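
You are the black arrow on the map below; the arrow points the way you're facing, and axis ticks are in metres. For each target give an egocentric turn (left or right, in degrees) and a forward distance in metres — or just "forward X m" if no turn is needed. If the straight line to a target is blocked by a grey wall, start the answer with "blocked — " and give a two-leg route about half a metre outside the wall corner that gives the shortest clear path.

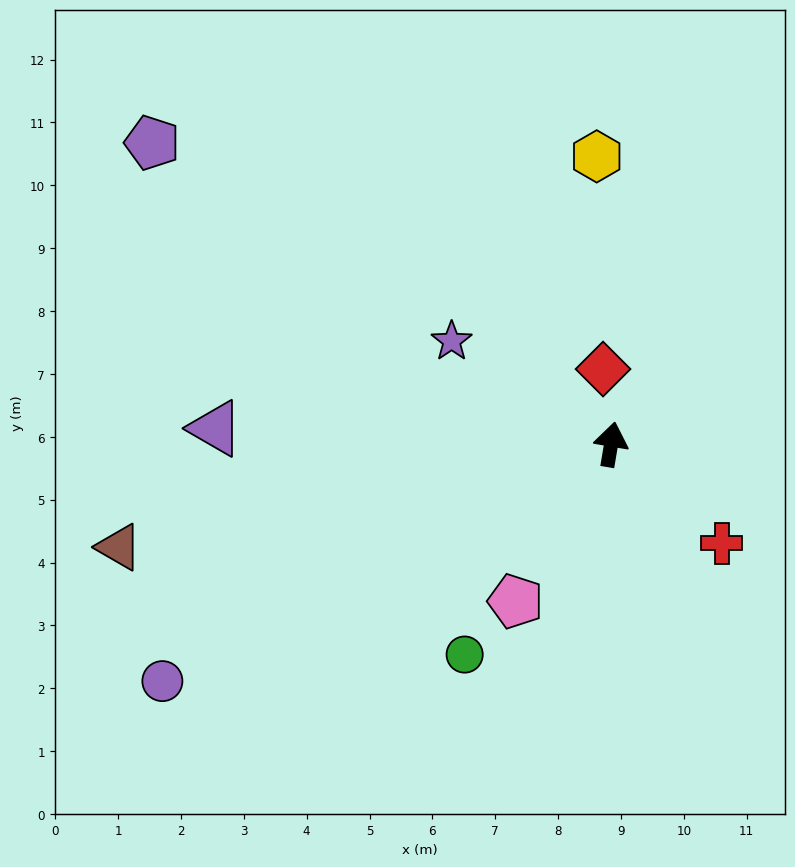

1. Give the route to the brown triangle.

turn left 111°, forward 8.0 m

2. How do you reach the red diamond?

turn left 16°, forward 1.2 m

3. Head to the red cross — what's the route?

turn right 122°, forward 2.4 m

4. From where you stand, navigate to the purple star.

turn left 67°, forward 3.0 m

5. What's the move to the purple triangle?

turn left 97°, forward 6.3 m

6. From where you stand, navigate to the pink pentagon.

turn left 158°, forward 2.9 m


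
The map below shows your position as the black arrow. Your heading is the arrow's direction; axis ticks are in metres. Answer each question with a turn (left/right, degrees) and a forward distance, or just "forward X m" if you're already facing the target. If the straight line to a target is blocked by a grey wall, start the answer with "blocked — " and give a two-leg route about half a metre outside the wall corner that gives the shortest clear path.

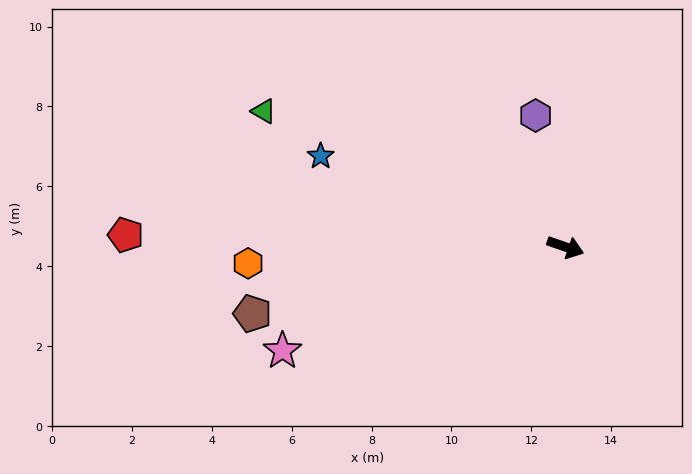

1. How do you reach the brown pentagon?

turn right 149°, forward 8.0 m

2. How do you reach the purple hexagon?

turn left 122°, forward 3.4 m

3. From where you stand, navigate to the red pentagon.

turn right 163°, forward 11.0 m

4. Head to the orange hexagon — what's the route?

turn right 158°, forward 8.0 m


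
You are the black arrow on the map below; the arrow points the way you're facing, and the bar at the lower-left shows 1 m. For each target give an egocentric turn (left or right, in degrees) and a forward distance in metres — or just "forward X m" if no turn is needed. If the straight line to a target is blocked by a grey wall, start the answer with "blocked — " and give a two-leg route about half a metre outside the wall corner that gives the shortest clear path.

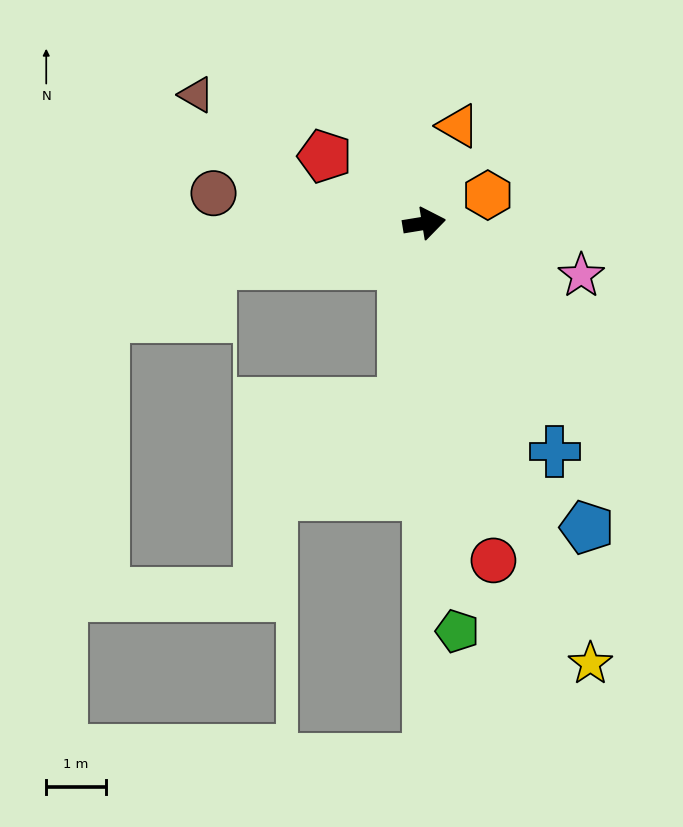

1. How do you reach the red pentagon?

turn left 137°, forward 2.0 m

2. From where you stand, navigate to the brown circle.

turn left 163°, forward 3.6 m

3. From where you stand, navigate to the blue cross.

turn right 70°, forward 4.4 m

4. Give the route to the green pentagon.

turn right 95°, forward 6.9 m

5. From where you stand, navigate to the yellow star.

turn right 79°, forward 7.9 m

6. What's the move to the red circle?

turn right 88°, forward 5.8 m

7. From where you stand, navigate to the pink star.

turn right 28°, forward 2.8 m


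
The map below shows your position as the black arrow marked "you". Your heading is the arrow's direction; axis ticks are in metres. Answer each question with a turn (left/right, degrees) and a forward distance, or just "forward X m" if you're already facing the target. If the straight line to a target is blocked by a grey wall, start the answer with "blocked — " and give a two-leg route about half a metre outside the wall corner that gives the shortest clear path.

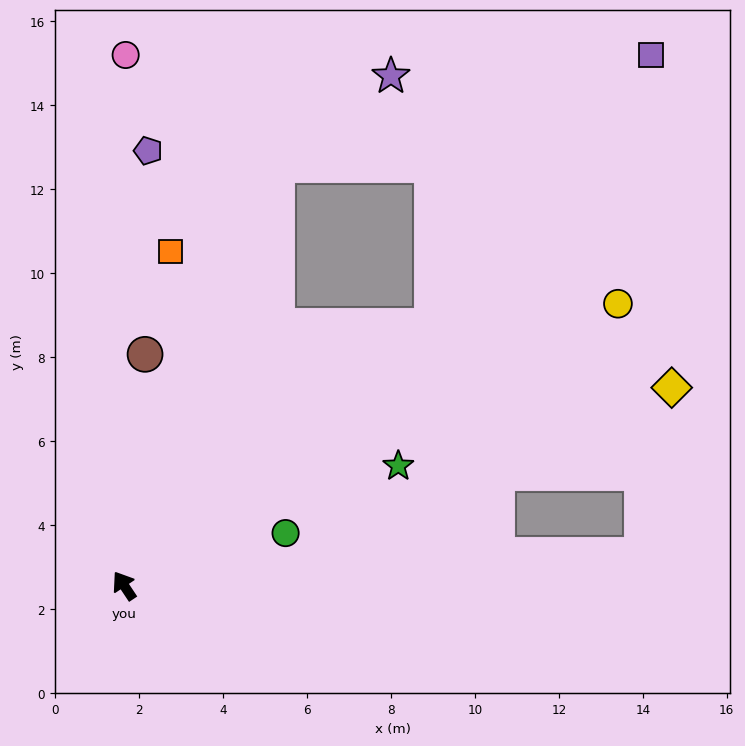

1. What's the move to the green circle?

turn right 106°, forward 4.0 m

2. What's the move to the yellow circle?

turn right 94°, forward 13.6 m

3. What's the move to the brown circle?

turn right 39°, forward 5.5 m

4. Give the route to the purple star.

blocked — turn right 54°, forward 10.7 m, then turn right 32°, forward 3.4 m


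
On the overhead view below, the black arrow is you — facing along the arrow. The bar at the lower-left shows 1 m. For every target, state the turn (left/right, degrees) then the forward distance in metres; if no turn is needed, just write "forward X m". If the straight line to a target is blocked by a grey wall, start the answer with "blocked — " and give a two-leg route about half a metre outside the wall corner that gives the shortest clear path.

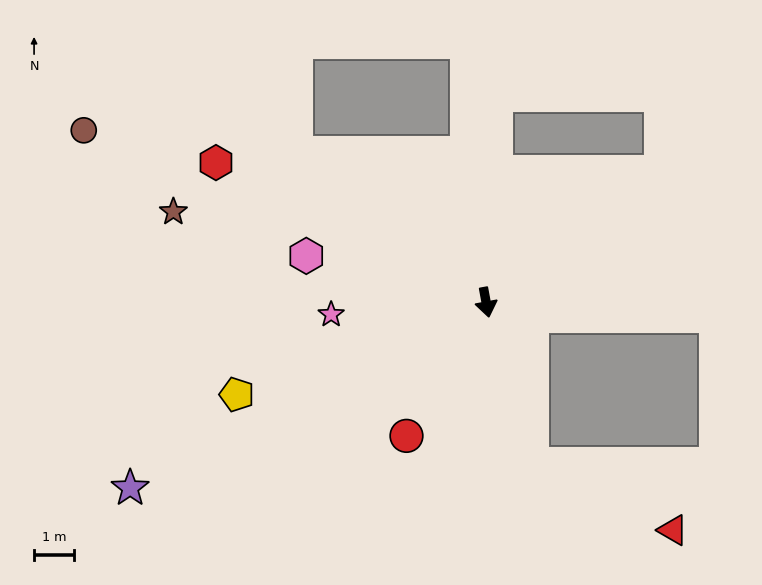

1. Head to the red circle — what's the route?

turn right 41°, forward 3.9 m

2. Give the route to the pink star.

turn right 96°, forward 3.9 m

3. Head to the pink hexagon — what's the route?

turn right 115°, forward 4.7 m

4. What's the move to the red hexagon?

turn right 128°, forward 7.6 m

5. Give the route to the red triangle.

blocked — turn left 5°, forward 4.2 m, then turn left 49°, forward 3.9 m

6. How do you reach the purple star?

turn right 73°, forward 10.1 m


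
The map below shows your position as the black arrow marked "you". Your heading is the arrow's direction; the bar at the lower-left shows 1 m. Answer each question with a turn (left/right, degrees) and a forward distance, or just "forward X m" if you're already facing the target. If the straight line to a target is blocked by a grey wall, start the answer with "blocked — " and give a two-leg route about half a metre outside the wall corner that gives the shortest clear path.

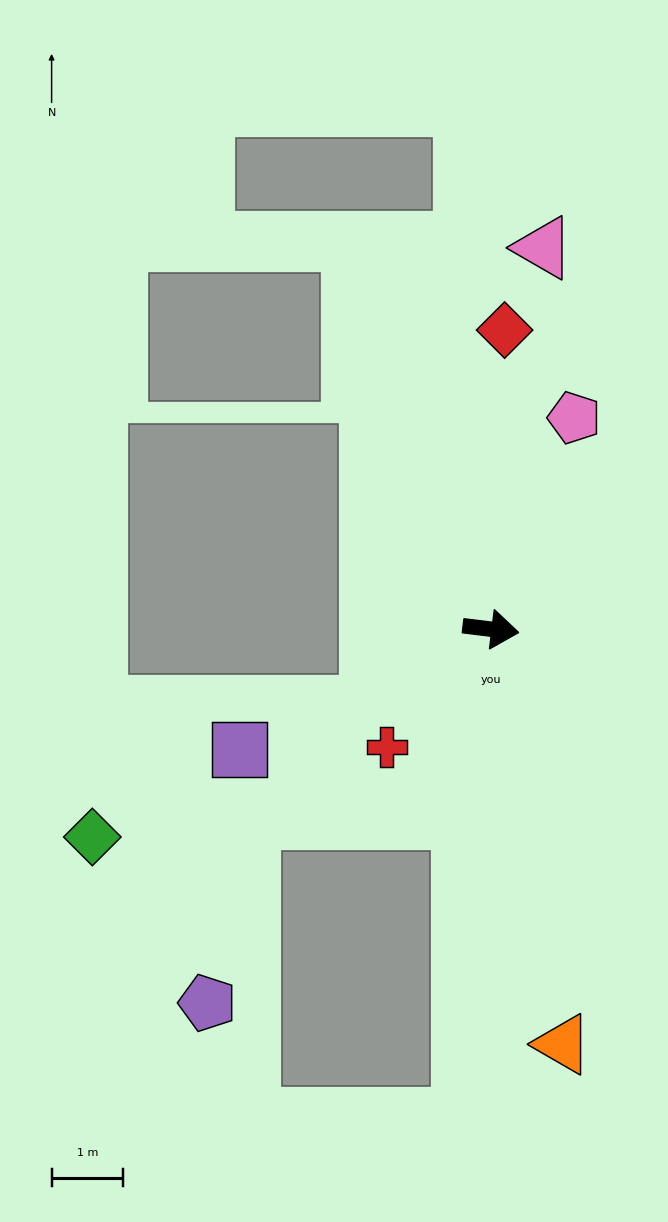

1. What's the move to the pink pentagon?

turn left 75°, forward 3.2 m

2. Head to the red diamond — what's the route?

turn left 94°, forward 4.2 m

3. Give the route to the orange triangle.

turn right 73°, forward 5.9 m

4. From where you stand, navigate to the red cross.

turn right 125°, forward 2.2 m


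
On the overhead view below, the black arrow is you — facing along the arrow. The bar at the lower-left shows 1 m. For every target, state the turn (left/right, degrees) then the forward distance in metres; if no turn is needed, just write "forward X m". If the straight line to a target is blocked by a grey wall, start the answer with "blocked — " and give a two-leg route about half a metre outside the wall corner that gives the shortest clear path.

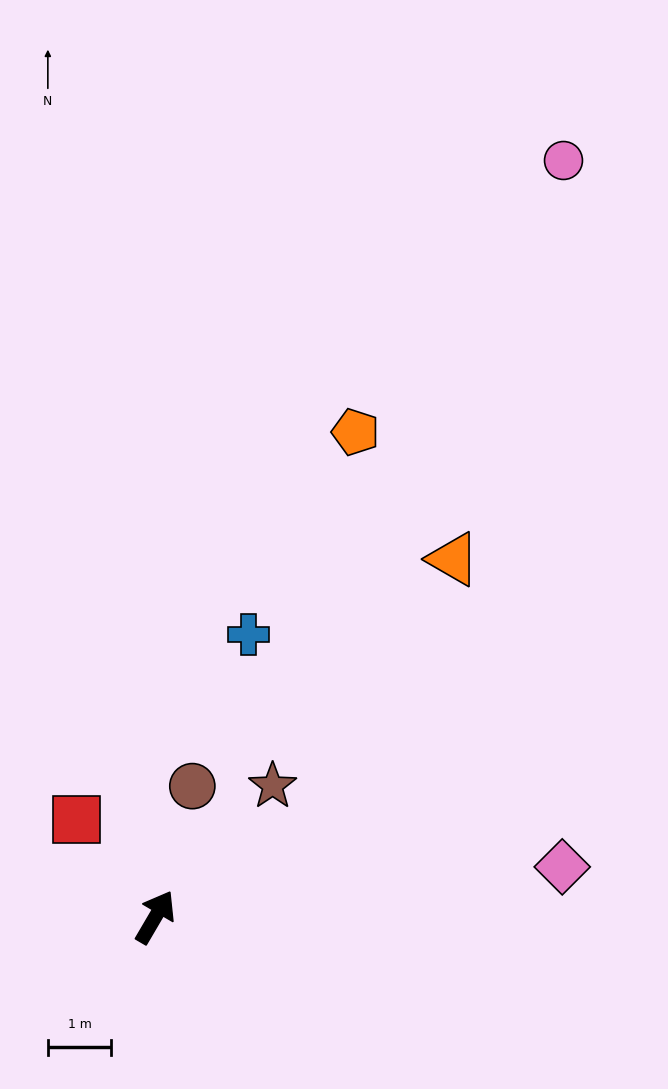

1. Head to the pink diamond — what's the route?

turn right 53°, forward 6.5 m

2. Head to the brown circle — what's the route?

turn left 15°, forward 2.1 m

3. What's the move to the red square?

turn left 69°, forward 2.0 m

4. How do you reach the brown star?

turn right 11°, forward 2.8 m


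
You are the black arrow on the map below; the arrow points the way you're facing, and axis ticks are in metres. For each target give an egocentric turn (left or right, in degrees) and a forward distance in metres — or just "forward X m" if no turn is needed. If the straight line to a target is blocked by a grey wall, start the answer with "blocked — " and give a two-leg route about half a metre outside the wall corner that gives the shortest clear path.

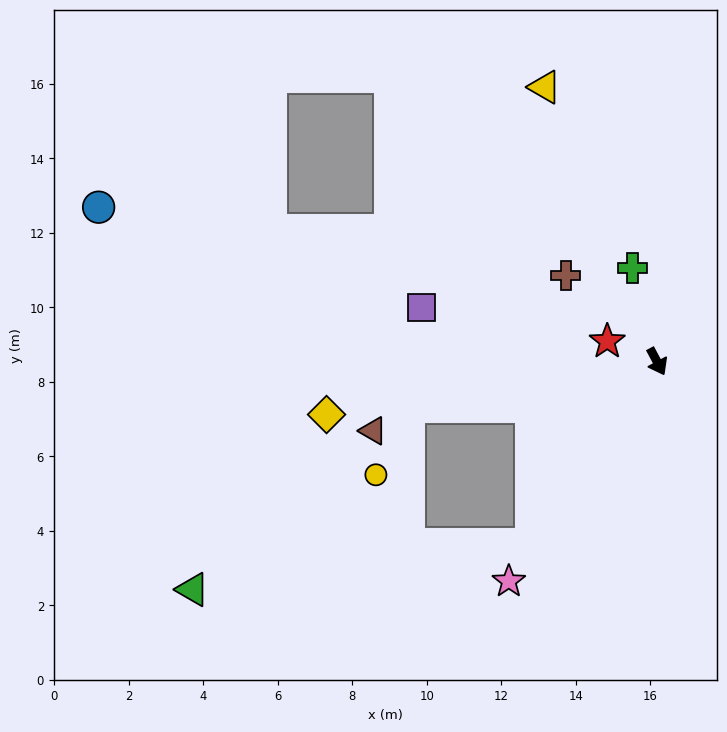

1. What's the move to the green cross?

turn left 167°, forward 2.6 m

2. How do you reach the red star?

turn right 140°, forward 1.4 m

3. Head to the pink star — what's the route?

turn right 62°, forward 7.1 m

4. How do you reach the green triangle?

blocked — turn right 63°, forward 6.0 m, then turn right 47°, forward 9.1 m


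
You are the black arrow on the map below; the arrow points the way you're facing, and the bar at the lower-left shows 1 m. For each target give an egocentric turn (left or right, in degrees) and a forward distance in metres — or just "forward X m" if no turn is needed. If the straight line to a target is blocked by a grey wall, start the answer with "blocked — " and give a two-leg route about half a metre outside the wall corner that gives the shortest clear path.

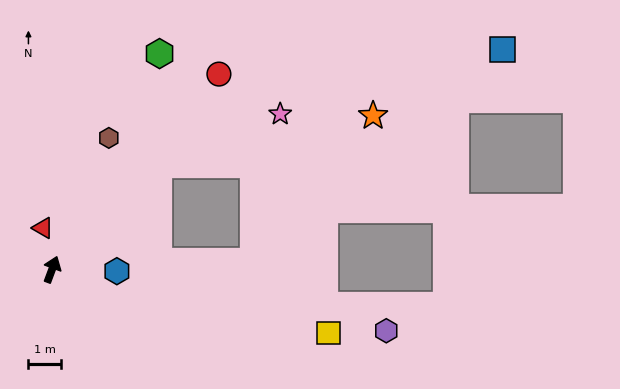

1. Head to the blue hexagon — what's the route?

turn right 71°, forward 2.0 m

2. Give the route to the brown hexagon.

turn right 3°, forward 4.5 m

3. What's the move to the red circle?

turn right 20°, forward 8.0 m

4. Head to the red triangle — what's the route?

turn left 33°, forward 1.3 m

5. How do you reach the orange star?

blocked — turn right 25°, forward 4.6 m, then turn right 32°, forward 6.9 m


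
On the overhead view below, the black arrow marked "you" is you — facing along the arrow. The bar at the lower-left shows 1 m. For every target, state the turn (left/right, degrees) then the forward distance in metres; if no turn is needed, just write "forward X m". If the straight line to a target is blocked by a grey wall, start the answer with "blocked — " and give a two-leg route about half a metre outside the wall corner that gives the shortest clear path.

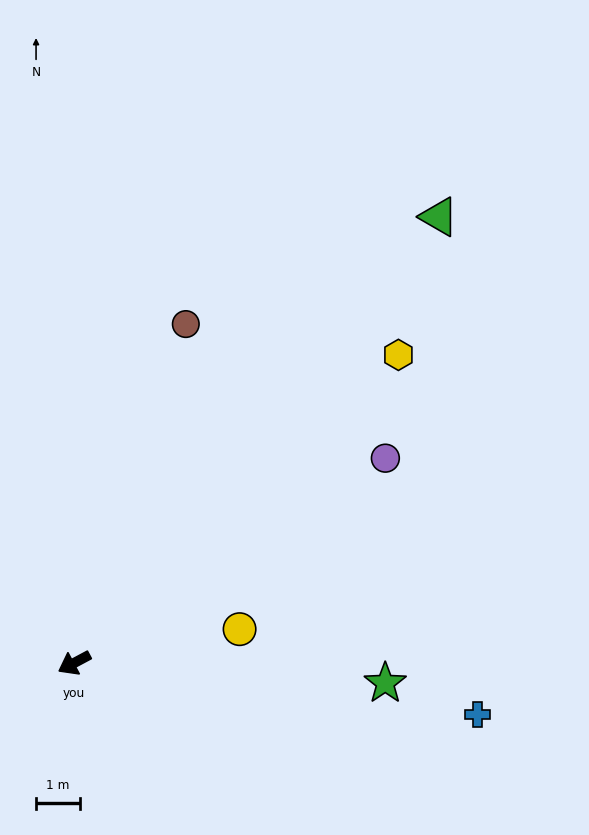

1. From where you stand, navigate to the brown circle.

turn right 136°, forward 8.1 m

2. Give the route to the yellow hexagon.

turn right 165°, forward 10.2 m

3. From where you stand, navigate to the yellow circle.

turn left 163°, forward 3.8 m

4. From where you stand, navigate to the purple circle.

turn right 175°, forward 8.5 m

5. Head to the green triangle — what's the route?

turn right 157°, forward 13.1 m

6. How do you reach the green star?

turn left 148°, forward 7.1 m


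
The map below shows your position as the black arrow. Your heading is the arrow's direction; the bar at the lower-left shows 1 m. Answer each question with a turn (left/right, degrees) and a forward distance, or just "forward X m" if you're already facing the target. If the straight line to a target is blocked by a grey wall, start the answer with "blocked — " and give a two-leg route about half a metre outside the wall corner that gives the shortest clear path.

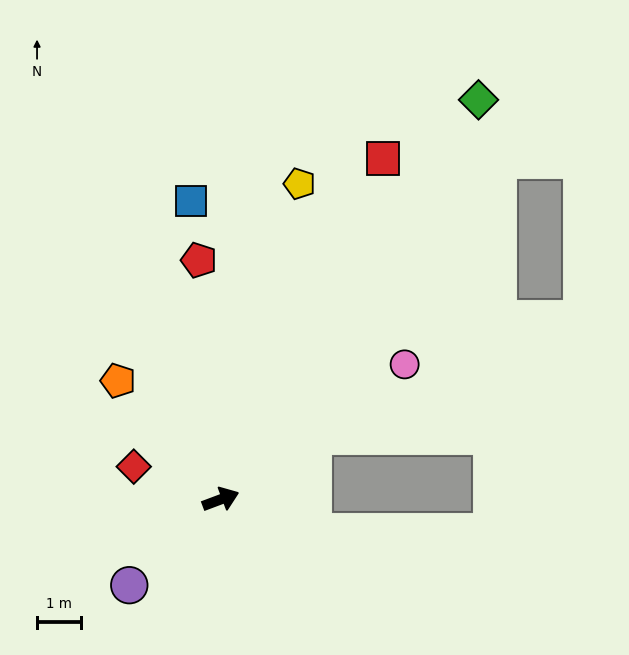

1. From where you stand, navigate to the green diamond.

turn left 37°, forward 10.9 m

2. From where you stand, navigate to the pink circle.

turn left 16°, forward 5.2 m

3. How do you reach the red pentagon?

turn left 75°, forward 5.5 m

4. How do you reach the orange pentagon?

turn left 110°, forward 3.6 m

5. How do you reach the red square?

turn left 44°, forward 8.6 m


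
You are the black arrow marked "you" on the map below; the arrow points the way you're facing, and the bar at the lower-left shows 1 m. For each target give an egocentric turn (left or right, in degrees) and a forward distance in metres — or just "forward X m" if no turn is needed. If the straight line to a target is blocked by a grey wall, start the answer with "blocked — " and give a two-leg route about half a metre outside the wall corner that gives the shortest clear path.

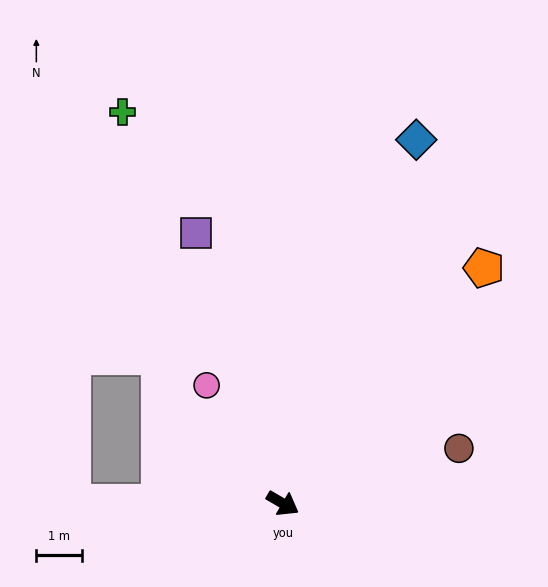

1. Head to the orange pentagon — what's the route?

turn left 80°, forward 6.9 m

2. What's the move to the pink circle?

turn left 153°, forward 3.1 m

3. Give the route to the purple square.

turn left 138°, forward 6.3 m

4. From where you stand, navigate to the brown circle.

turn left 48°, forward 4.1 m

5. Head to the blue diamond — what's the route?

turn left 100°, forward 8.6 m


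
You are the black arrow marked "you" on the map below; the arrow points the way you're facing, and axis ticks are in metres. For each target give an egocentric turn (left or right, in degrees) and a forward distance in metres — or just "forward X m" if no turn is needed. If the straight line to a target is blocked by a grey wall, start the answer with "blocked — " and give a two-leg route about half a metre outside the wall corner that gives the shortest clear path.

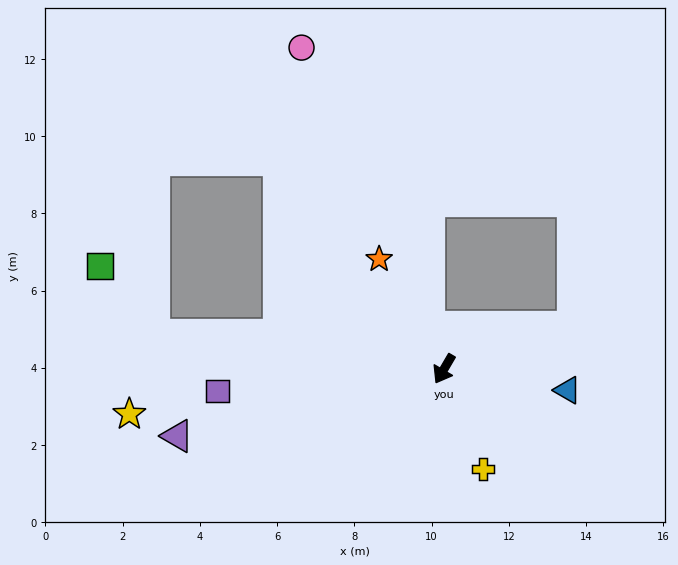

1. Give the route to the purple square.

turn right 54°, forward 5.9 m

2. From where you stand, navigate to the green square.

blocked — turn right 66°, forward 7.6 m, then turn right 46°, forward 2.3 m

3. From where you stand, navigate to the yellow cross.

turn left 52°, forward 2.8 m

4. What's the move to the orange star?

turn right 119°, forward 3.3 m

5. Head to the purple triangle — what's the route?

turn right 46°, forward 7.1 m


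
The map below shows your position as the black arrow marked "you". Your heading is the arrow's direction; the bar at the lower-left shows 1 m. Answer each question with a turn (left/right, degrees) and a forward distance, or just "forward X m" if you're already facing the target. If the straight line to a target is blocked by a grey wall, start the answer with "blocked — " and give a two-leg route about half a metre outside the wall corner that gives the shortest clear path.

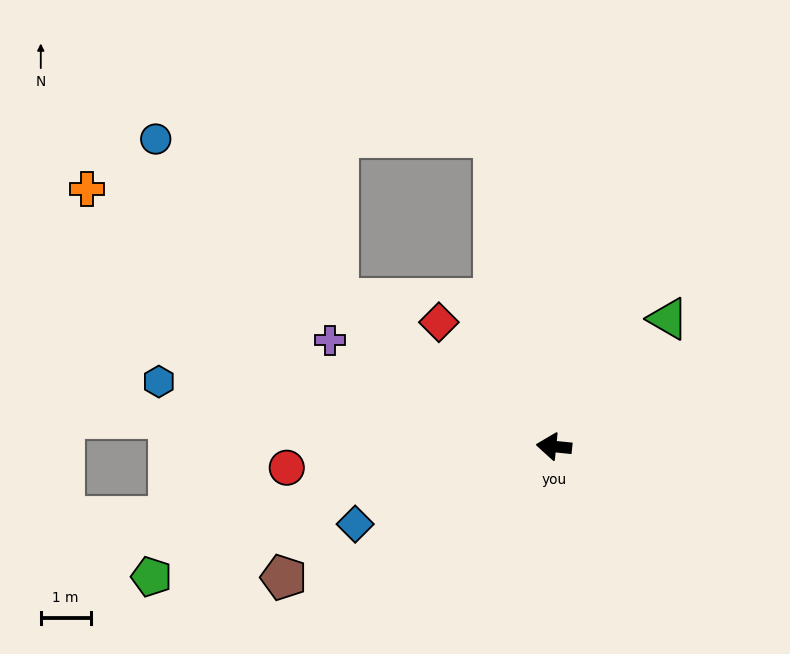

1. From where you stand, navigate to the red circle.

turn left 10°, forward 5.4 m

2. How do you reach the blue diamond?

turn left 27°, forward 4.3 m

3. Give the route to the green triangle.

turn right 126°, forward 3.4 m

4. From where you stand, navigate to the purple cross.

turn right 19°, forward 5.0 m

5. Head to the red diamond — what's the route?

turn right 41°, forward 3.4 m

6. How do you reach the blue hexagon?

turn right 3°, forward 8.0 m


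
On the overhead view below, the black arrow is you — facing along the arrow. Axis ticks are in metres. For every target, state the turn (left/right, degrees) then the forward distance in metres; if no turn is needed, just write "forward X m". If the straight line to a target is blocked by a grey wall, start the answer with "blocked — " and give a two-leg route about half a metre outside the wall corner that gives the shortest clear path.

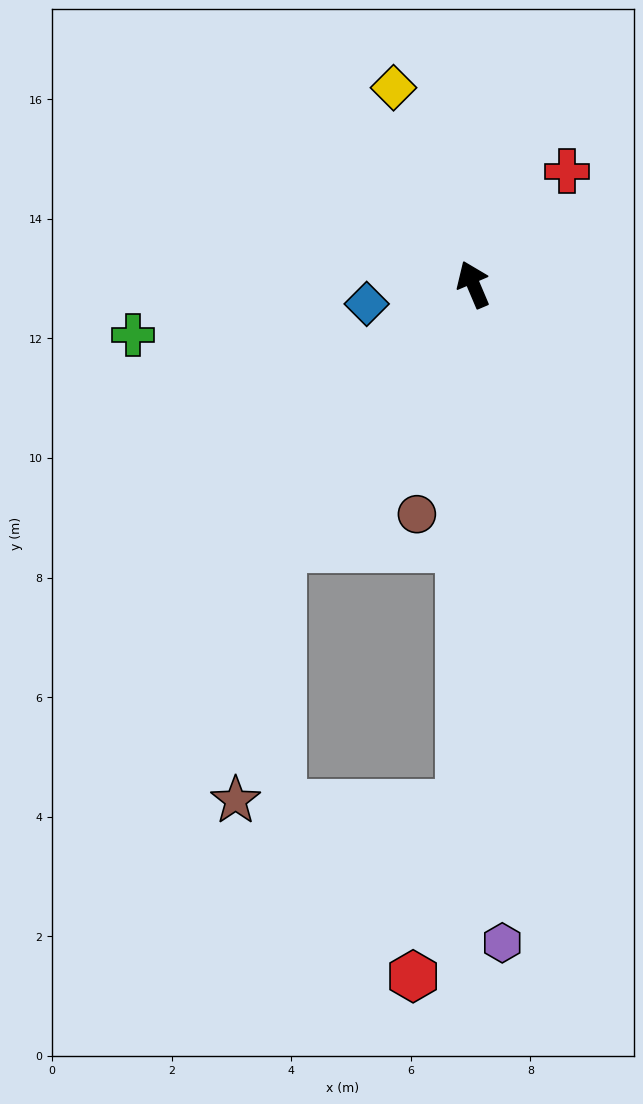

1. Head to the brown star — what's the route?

blocked — turn left 121°, forward 5.4 m, then turn left 26°, forward 4.3 m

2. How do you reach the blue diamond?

turn left 77°, forward 1.8 m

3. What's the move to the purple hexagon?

turn left 160°, forward 11.0 m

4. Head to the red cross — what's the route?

turn right 63°, forward 2.5 m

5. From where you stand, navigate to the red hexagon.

blocked — turn left 156°, forward 8.7 m, then turn right 14°, forward 3.0 m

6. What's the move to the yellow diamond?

forward 3.5 m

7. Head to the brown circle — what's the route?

turn left 143°, forward 4.0 m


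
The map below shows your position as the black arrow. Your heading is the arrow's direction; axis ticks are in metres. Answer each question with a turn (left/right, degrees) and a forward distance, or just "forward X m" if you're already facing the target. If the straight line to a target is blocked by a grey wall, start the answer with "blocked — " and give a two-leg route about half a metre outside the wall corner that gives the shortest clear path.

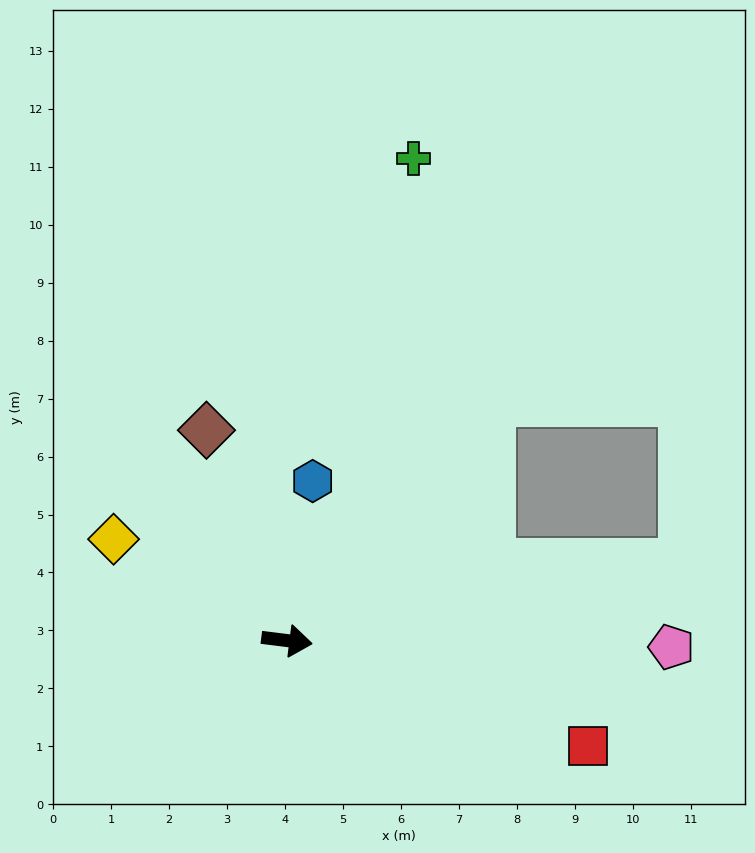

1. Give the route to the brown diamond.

turn left 118°, forward 3.9 m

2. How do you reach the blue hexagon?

turn left 88°, forward 2.8 m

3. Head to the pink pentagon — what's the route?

turn left 6°, forward 6.6 m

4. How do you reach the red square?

turn right 12°, forward 5.5 m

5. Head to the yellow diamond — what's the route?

turn left 157°, forward 3.5 m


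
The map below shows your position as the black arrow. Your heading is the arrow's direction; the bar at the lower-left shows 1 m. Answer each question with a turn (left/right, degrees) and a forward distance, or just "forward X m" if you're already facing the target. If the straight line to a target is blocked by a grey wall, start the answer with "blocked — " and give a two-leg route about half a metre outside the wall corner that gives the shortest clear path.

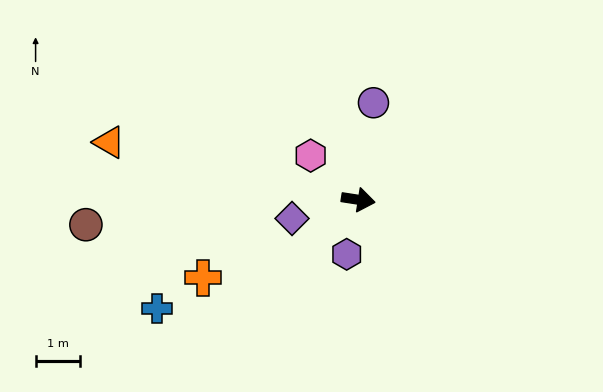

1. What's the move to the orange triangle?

turn left 176°, forward 5.8 m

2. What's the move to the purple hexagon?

turn right 93°, forward 1.3 m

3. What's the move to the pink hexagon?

turn left 146°, forward 1.5 m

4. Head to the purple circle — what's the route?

turn left 90°, forward 2.2 m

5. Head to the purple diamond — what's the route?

turn right 155°, forward 1.6 m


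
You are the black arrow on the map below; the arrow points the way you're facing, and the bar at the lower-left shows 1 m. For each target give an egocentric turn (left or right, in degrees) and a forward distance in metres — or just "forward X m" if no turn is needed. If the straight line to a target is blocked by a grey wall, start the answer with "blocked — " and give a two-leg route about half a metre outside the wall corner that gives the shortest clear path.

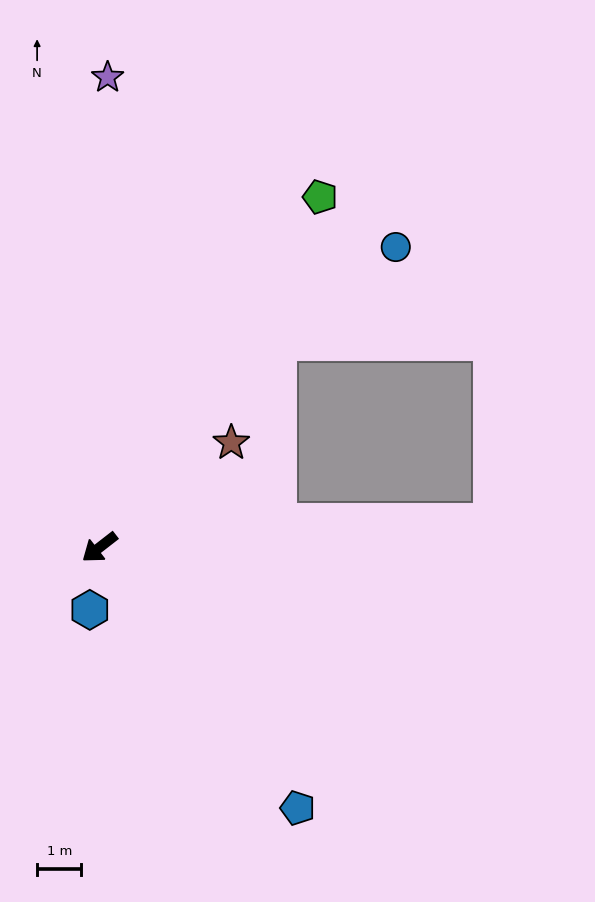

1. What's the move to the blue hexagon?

turn left 43°, forward 1.4 m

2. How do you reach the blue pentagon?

turn left 89°, forward 7.4 m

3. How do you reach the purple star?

turn right 129°, forward 10.6 m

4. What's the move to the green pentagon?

turn right 160°, forward 9.3 m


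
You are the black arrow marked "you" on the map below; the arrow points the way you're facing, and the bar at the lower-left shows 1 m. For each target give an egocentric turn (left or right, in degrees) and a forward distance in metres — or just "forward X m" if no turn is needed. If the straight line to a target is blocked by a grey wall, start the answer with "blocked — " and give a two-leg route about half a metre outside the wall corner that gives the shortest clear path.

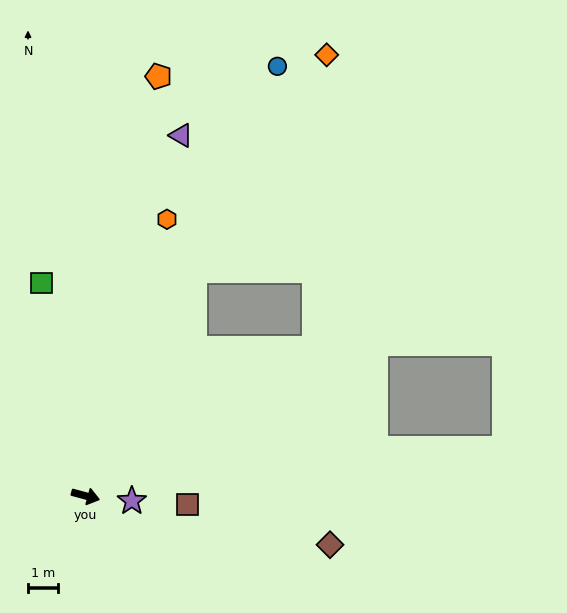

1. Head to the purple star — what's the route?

turn left 9°, forward 1.6 m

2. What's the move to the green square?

turn left 117°, forward 7.3 m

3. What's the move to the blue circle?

turn left 81°, forward 15.8 m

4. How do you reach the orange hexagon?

turn left 89°, forward 9.7 m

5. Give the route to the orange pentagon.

turn left 95°, forward 14.3 m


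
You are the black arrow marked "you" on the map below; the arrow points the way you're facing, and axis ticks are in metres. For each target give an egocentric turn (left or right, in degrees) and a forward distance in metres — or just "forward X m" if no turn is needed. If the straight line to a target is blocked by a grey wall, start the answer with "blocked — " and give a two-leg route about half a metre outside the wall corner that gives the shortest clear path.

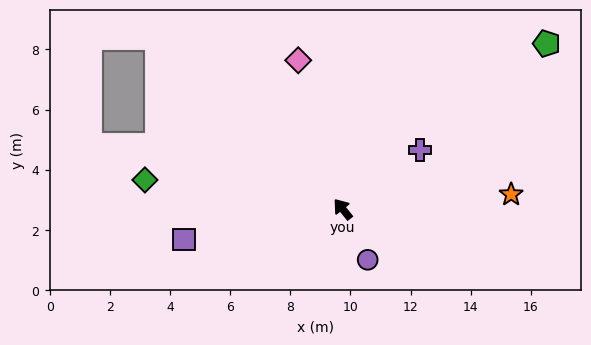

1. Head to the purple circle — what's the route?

turn left 167°, forward 1.9 m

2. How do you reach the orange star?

turn right 124°, forward 5.6 m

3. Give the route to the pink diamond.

turn right 22°, forward 5.2 m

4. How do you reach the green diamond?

turn left 43°, forward 6.7 m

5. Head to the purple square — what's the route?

turn left 62°, forward 5.4 m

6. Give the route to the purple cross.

turn right 91°, forward 3.2 m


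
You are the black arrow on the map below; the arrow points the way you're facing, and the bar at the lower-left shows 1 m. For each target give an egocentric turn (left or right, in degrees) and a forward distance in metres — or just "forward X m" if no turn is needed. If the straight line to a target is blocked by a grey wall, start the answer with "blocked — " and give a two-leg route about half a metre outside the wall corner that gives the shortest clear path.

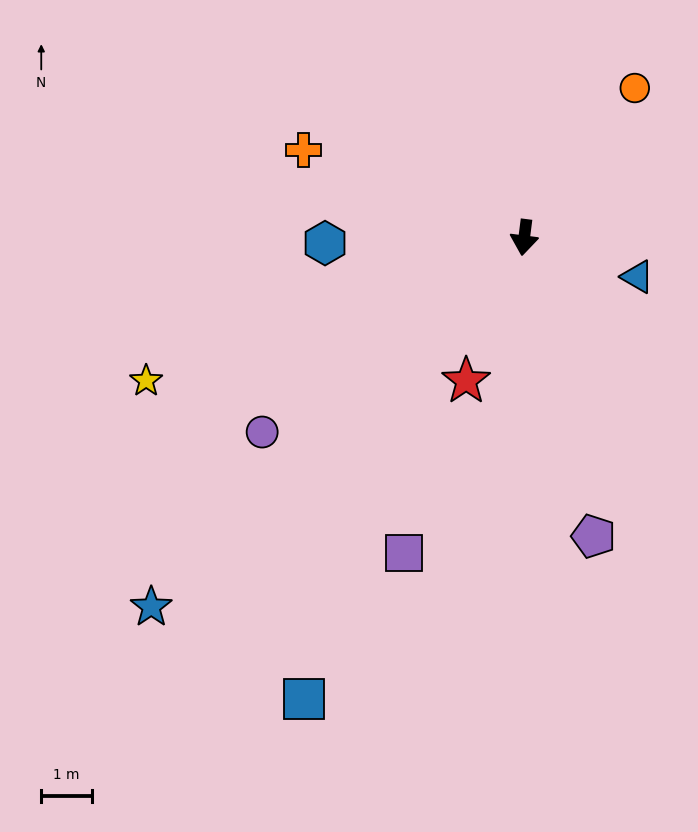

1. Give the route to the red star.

turn right 15°, forward 3.1 m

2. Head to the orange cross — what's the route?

turn right 104°, forward 4.7 m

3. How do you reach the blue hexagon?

turn right 81°, forward 3.9 m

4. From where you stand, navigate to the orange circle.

turn left 151°, forward 3.7 m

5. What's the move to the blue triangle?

turn left 78°, forward 2.4 m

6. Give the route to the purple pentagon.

turn left 20°, forward 6.1 m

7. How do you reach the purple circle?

turn right 46°, forward 6.5 m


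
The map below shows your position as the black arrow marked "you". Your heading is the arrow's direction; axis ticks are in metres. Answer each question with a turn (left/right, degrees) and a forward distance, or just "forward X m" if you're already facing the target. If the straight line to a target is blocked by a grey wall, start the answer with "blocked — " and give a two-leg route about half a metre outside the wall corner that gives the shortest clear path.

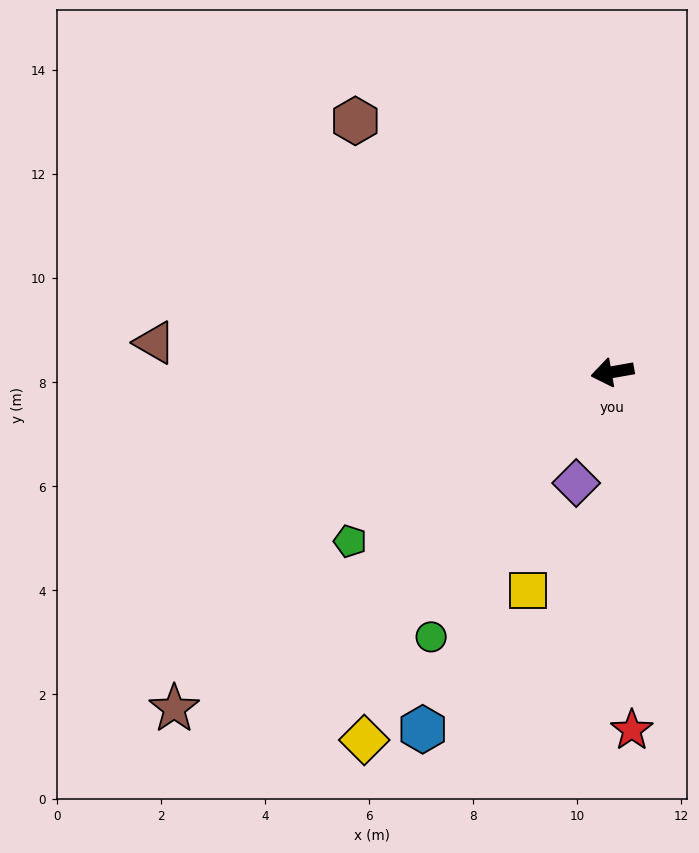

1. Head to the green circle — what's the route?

turn left 46°, forward 6.2 m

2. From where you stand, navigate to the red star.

turn left 83°, forward 6.9 m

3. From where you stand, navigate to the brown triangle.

turn right 14°, forward 8.8 m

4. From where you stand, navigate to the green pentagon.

turn left 23°, forward 6.0 m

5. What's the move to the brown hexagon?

turn right 54°, forward 6.9 m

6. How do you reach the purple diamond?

turn left 62°, forward 2.2 m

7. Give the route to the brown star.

turn left 28°, forward 10.6 m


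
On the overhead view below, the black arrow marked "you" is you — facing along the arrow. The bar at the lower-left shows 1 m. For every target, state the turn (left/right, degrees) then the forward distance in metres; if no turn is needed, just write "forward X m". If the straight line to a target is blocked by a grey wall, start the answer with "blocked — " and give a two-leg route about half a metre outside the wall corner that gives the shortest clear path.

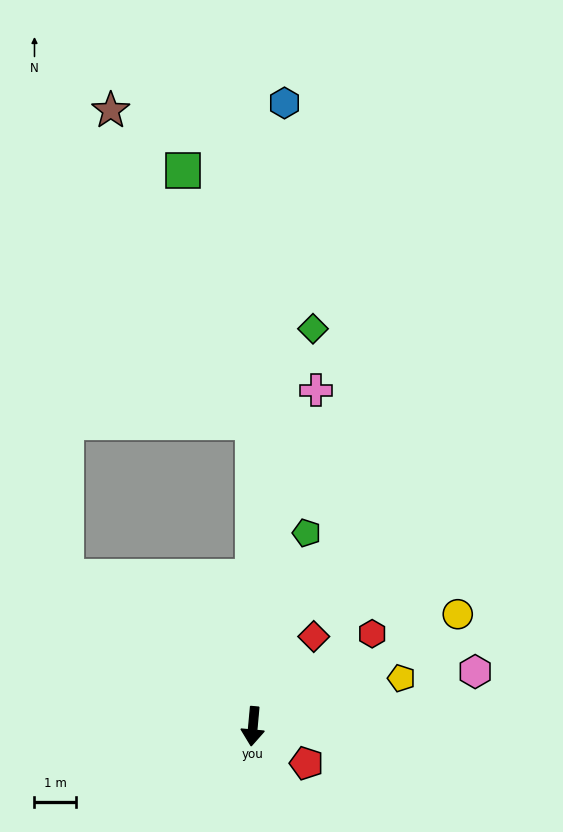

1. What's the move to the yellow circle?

turn left 124°, forward 5.6 m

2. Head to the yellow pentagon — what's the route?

turn left 113°, forward 3.7 m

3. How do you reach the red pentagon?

turn left 61°, forward 1.6 m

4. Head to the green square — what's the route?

blocked — turn right 175°, forward 7.3 m, then turn left 16°, forward 6.3 m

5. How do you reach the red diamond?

turn left 151°, forward 2.6 m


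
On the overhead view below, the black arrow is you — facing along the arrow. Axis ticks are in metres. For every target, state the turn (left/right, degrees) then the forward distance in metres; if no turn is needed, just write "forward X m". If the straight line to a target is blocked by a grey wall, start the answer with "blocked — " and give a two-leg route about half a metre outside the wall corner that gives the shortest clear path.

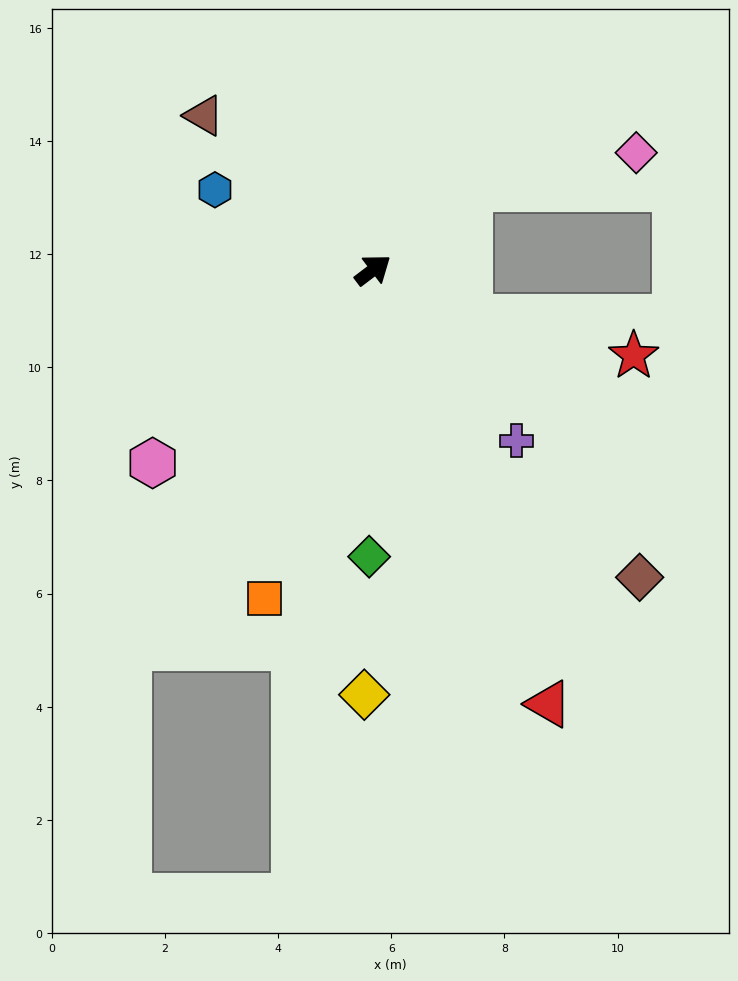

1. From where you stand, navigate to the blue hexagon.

turn left 116°, forward 3.1 m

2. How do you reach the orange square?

turn right 145°, forward 6.1 m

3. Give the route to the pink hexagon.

turn right 176°, forward 5.2 m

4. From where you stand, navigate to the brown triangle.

turn left 100°, forward 4.0 m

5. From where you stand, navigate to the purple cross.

turn right 87°, forward 3.9 m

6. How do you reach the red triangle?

turn right 105°, forward 8.3 m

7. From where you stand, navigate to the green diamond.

turn right 128°, forward 5.1 m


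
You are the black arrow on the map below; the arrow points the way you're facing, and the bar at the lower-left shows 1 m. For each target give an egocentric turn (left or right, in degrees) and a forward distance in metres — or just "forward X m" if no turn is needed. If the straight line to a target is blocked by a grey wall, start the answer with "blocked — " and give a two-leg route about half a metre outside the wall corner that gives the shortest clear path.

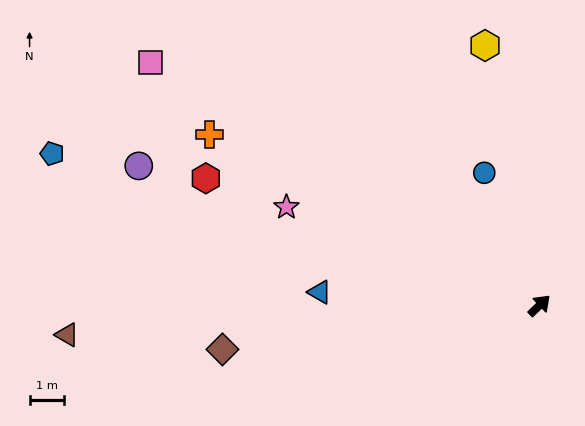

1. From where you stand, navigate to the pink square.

turn left 104°, forward 13.5 m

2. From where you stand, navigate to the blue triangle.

turn left 133°, forward 6.5 m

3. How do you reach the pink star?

turn left 115°, forward 8.0 m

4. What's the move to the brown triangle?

turn left 140°, forward 13.9 m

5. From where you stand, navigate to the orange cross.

turn left 109°, forward 10.9 m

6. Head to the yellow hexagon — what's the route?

turn left 58°, forward 7.8 m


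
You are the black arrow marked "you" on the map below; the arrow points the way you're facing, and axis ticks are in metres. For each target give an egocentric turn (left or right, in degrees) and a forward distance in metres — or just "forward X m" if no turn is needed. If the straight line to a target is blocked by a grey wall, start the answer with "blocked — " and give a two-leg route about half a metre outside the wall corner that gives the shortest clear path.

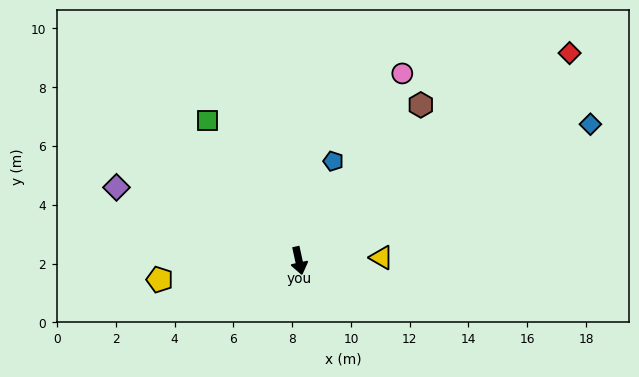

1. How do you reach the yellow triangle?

turn left 80°, forward 2.8 m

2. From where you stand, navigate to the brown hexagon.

turn left 130°, forward 6.7 m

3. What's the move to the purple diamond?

turn right 124°, forward 6.7 m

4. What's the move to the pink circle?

turn left 139°, forward 7.3 m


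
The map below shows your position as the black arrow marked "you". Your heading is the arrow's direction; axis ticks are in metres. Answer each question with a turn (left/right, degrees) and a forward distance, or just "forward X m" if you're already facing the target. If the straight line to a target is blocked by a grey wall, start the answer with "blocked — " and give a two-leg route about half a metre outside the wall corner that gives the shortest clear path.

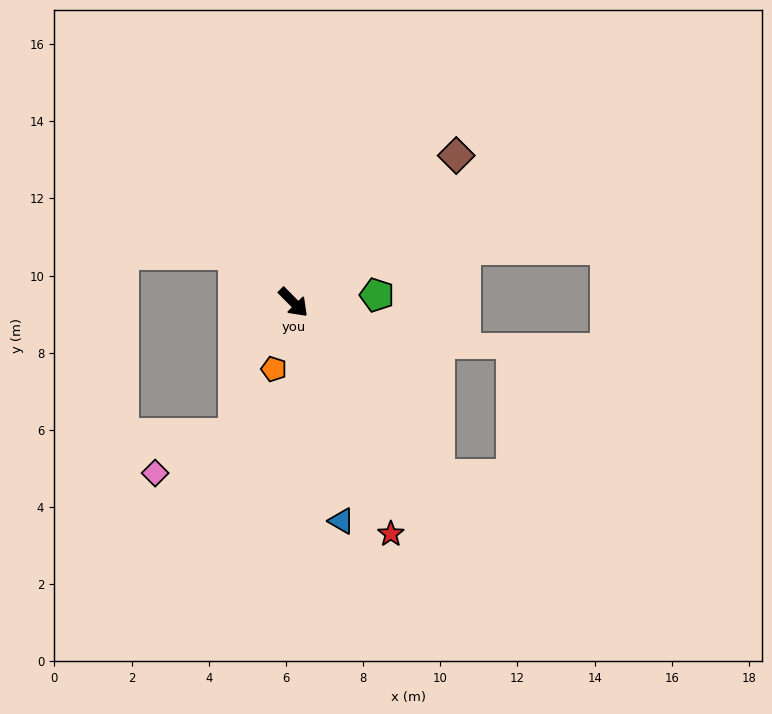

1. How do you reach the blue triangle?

turn right 32°, forward 5.8 m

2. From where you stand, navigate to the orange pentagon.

turn right 61°, forward 1.8 m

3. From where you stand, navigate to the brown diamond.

turn left 87°, forward 5.7 m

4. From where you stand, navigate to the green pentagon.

turn left 50°, forward 2.2 m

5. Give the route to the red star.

turn right 22°, forward 6.5 m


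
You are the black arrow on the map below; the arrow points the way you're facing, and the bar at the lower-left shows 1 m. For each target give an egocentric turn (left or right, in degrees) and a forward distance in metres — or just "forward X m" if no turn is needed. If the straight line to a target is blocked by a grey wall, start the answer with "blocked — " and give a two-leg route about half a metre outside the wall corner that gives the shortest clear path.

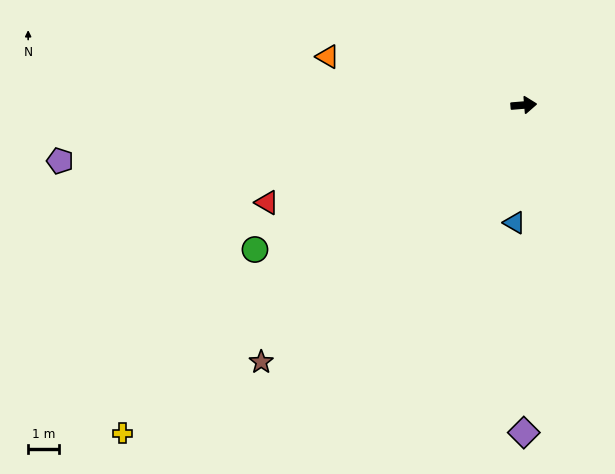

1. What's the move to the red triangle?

turn right 164°, forward 9.0 m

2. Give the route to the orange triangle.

turn left 161°, forward 6.6 m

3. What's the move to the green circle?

turn right 156°, forward 9.9 m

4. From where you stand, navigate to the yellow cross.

turn right 145°, forward 16.9 m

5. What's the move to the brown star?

turn right 140°, forward 12.0 m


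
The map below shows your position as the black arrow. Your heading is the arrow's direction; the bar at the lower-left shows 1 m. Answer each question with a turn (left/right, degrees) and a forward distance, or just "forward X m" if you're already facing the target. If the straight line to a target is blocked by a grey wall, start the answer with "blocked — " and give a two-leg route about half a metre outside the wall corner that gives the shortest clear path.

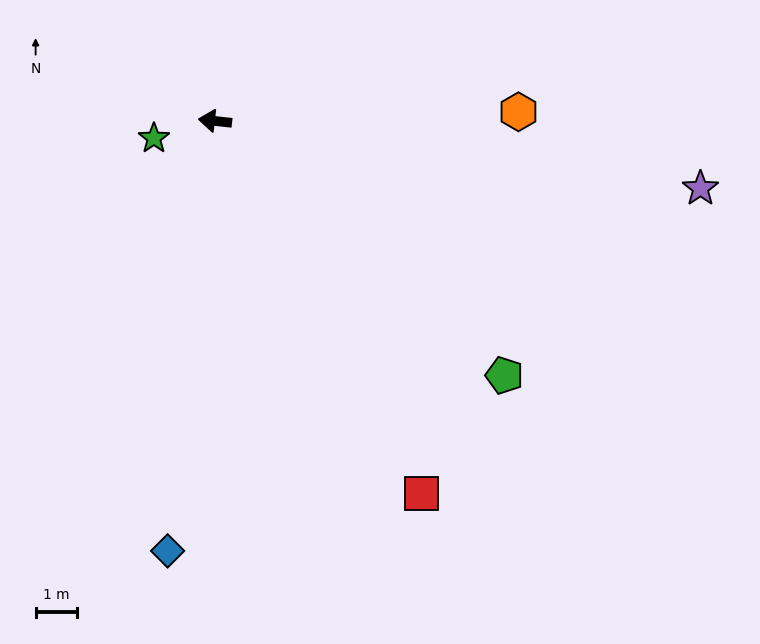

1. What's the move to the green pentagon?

turn left 145°, forward 9.4 m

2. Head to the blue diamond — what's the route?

turn left 90°, forward 10.6 m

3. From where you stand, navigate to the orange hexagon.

turn right 172°, forward 7.4 m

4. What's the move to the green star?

turn left 22°, forward 1.5 m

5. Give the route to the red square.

turn left 125°, forward 10.4 m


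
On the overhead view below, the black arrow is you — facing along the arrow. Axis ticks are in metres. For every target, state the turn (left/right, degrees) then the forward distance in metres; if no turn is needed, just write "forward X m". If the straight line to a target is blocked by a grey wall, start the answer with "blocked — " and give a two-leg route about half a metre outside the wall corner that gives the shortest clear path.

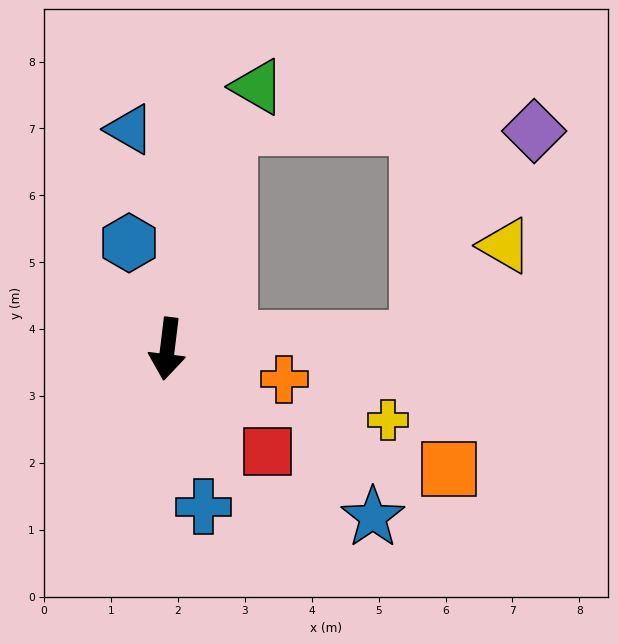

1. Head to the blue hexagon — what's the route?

turn right 153°, forward 1.7 m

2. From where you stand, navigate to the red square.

turn left 51°, forward 2.1 m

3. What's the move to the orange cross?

turn left 82°, forward 1.8 m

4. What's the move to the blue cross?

turn left 20°, forward 2.4 m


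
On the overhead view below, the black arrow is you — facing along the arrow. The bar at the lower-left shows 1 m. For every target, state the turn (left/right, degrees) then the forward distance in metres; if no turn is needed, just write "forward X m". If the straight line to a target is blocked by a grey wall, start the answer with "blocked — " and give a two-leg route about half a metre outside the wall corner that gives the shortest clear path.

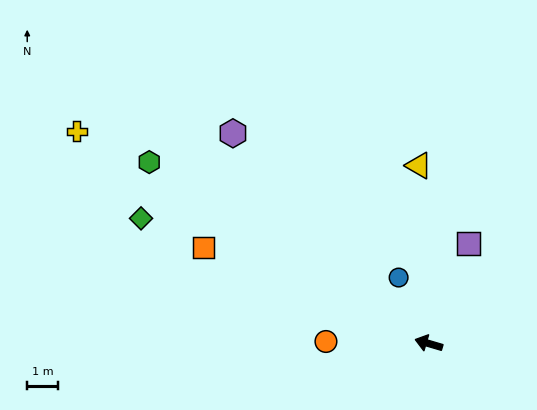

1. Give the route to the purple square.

turn right 95°, forward 3.5 m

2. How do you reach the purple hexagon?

turn right 31°, forward 9.4 m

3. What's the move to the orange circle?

turn left 15°, forward 3.4 m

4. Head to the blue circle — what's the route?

turn right 49°, forward 2.4 m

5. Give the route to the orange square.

turn right 7°, forward 8.0 m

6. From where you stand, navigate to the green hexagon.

turn right 17°, forward 10.9 m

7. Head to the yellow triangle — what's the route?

turn right 70°, forward 5.9 m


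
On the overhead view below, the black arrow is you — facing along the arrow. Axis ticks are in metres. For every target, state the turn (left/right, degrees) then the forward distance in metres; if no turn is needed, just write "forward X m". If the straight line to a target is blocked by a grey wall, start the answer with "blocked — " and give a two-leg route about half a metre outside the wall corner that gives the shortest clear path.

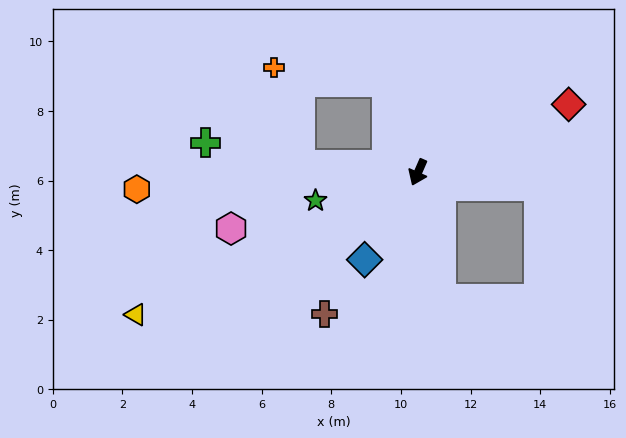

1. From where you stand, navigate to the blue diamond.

turn right 8°, forward 2.9 m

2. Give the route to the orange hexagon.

turn right 63°, forward 8.1 m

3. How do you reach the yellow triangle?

turn right 40°, forward 9.1 m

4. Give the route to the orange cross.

blocked — turn right 137°, forward 2.7 m, then turn left 63°, forward 3.3 m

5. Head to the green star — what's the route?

turn right 51°, forward 3.1 m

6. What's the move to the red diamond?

turn left 138°, forward 4.7 m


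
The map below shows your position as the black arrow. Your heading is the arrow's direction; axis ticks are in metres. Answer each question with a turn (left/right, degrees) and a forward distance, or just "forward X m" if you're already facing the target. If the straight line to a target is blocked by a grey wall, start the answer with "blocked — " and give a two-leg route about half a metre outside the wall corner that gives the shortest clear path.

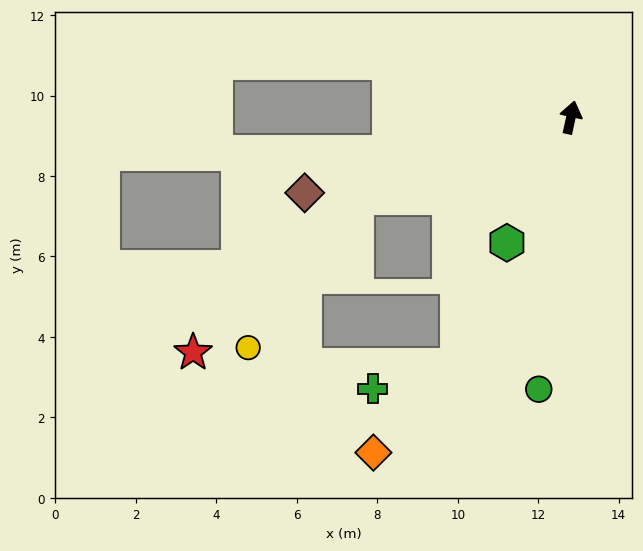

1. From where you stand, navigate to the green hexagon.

turn left 165°, forward 3.5 m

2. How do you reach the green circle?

turn right 174°, forward 6.8 m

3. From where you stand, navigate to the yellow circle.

blocked — turn left 123°, forward 5.7 m, then turn left 33°, forward 4.6 m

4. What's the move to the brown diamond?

turn left 118°, forward 6.9 m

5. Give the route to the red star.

blocked — turn left 123°, forward 5.7 m, then turn left 23°, forward 5.6 m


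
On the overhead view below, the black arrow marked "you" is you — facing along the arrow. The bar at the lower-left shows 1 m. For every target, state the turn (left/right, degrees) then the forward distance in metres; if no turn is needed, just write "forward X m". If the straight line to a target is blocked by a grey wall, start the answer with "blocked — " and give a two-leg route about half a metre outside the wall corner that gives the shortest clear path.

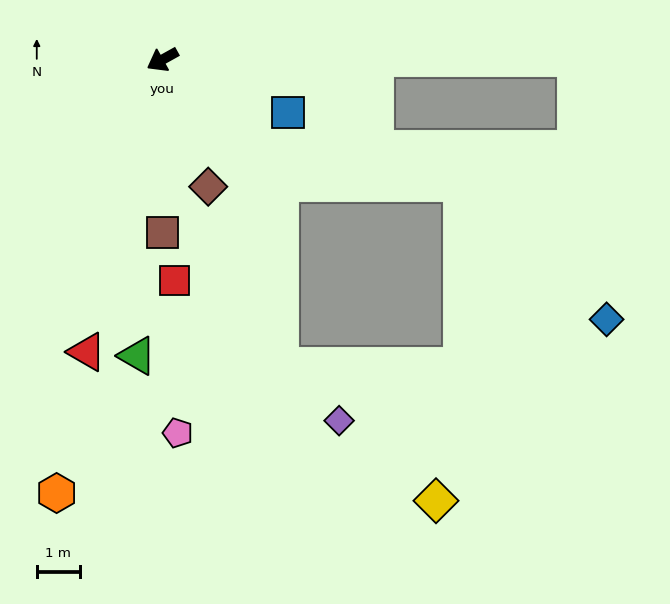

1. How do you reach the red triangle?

turn left 46°, forward 7.0 m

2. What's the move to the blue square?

turn left 128°, forward 3.1 m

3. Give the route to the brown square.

turn left 61°, forward 4.0 m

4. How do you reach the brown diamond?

turn left 81°, forward 3.1 m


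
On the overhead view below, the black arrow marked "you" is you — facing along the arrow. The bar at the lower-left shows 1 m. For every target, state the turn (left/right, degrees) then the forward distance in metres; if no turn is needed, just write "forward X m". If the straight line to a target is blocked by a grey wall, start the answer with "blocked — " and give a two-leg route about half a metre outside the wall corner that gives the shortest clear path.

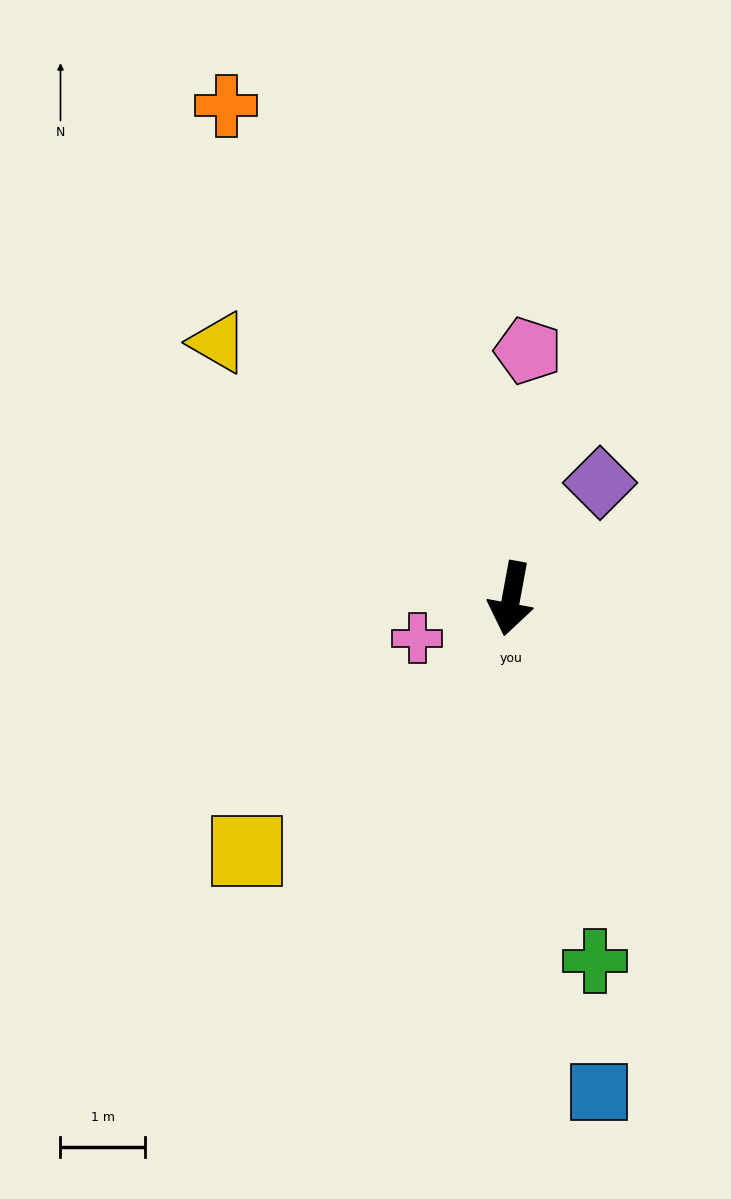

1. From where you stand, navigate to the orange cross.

turn right 140°, forward 6.8 m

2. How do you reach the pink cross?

turn right 57°, forward 1.2 m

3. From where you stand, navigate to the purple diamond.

turn left 153°, forward 1.7 m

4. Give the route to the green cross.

turn left 24°, forward 4.4 m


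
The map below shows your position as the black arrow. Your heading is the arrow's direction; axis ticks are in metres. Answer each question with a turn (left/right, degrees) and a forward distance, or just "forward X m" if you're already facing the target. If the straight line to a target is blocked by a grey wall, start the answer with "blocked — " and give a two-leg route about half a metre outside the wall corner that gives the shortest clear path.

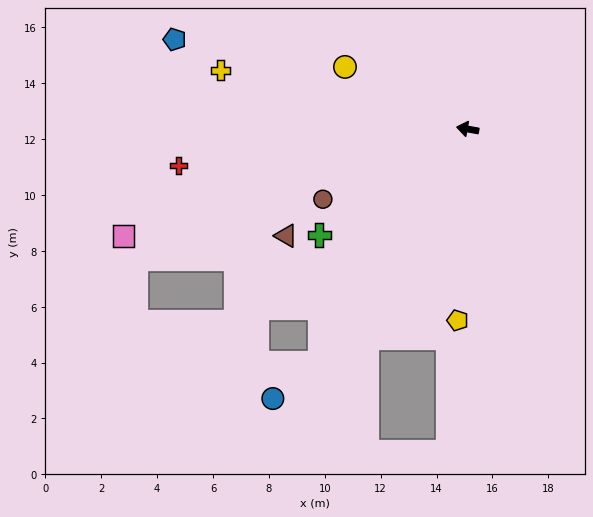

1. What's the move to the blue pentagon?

turn right 7°, forward 11.0 m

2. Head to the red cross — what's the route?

turn left 17°, forward 10.4 m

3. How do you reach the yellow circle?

turn right 17°, forward 4.9 m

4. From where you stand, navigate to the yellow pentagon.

turn left 97°, forward 6.9 m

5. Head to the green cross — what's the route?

turn left 46°, forward 6.5 m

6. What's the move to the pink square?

turn left 28°, forward 12.9 m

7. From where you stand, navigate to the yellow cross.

turn right 3°, forward 9.1 m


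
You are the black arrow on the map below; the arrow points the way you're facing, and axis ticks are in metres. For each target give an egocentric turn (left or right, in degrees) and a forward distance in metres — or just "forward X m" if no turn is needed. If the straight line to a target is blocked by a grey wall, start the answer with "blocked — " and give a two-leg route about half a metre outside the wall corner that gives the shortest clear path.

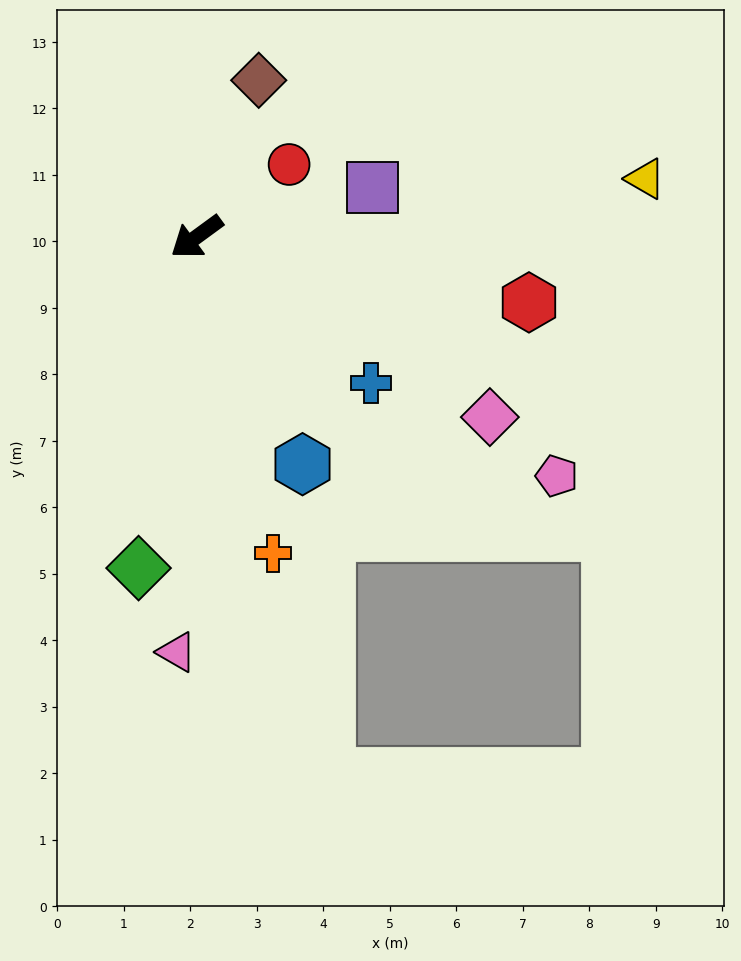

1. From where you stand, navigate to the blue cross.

turn left 104°, forward 3.4 m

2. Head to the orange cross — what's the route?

turn left 67°, forward 4.9 m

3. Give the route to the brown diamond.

turn right 148°, forward 2.5 m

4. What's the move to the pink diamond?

turn left 112°, forward 5.2 m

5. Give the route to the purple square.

turn left 160°, forward 2.8 m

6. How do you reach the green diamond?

turn left 44°, forward 5.1 m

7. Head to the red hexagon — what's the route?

turn left 133°, forward 5.1 m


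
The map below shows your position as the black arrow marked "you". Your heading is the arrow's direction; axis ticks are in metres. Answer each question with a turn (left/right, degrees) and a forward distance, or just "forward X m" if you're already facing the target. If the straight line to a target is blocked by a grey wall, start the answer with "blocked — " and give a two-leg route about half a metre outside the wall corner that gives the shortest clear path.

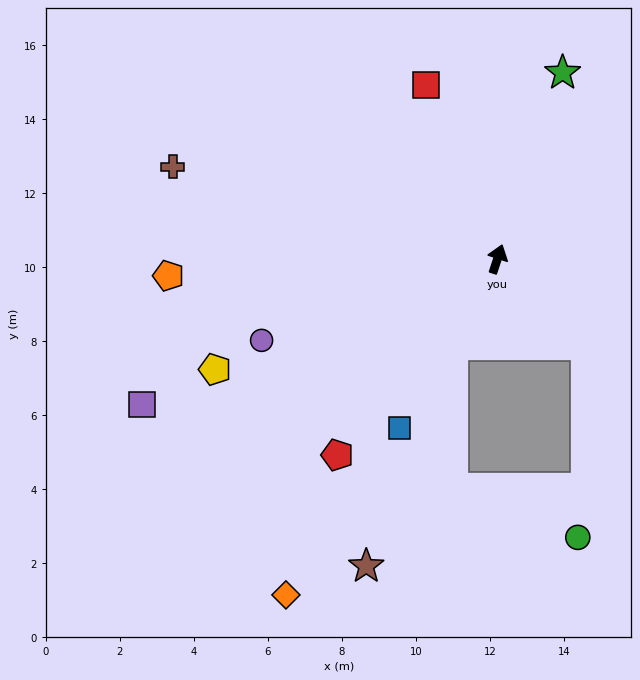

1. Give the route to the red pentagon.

turn left 159°, forward 6.8 m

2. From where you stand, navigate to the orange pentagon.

turn left 111°, forward 8.9 m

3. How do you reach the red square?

turn left 41°, forward 5.1 m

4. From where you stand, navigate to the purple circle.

turn left 127°, forward 6.7 m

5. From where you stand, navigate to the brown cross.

turn left 92°, forward 9.1 m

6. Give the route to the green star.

forward 5.3 m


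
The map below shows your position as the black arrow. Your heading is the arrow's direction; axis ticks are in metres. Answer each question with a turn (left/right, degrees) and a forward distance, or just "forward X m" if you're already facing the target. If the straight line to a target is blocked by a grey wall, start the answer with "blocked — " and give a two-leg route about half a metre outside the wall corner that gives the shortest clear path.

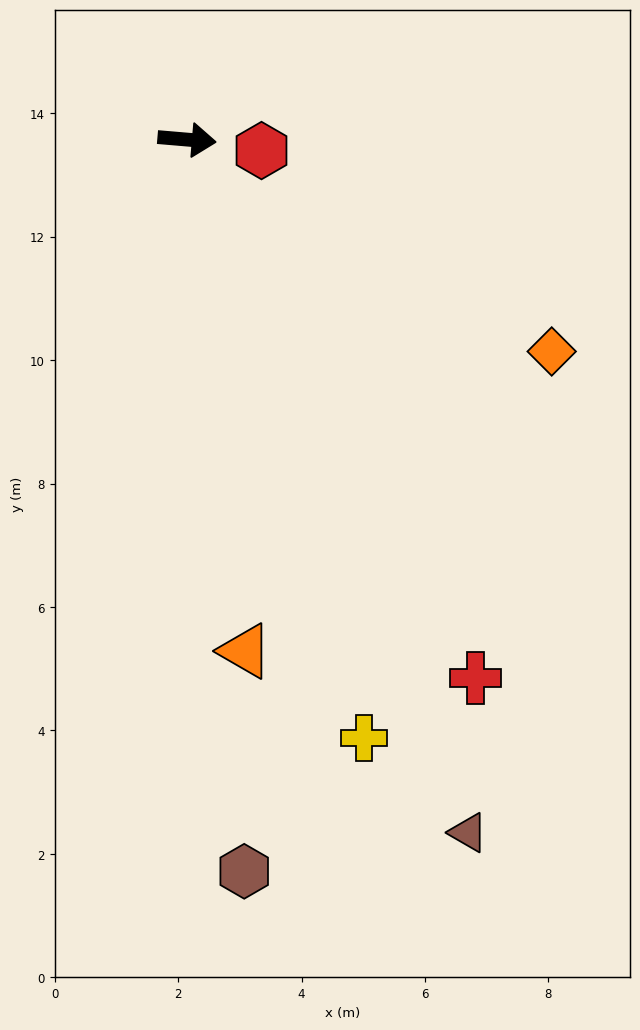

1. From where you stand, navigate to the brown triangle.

turn right 63°, forward 12.1 m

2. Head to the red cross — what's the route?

turn right 57°, forward 9.9 m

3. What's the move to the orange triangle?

turn right 79°, forward 8.3 m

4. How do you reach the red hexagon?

turn right 4°, forward 1.2 m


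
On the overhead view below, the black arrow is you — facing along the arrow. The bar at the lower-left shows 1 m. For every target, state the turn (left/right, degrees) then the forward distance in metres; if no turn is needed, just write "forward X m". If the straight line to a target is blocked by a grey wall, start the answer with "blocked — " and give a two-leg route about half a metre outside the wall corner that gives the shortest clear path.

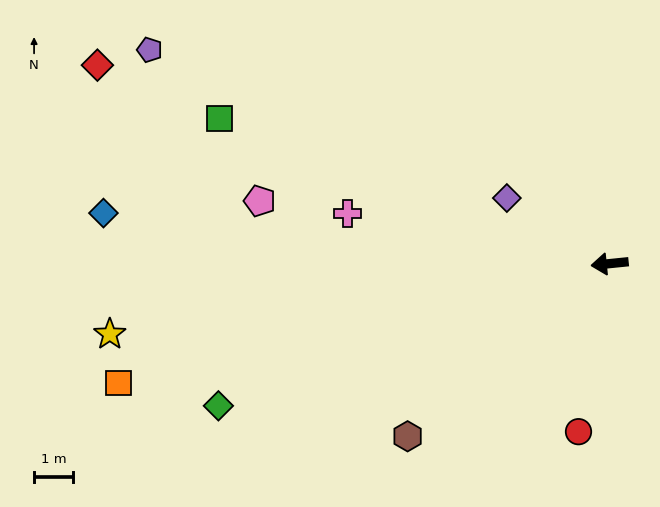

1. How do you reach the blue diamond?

turn right 12°, forward 13.0 m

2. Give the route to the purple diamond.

turn right 38°, forward 3.1 m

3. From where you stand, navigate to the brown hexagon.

turn left 35°, forward 6.8 m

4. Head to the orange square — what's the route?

turn left 8°, forward 12.9 m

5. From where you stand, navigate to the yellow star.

turn left 2°, forward 12.9 m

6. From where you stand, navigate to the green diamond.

turn left 14°, forward 10.6 m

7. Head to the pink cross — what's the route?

turn right 17°, forward 6.8 m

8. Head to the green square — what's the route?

turn right 26°, forward 10.6 m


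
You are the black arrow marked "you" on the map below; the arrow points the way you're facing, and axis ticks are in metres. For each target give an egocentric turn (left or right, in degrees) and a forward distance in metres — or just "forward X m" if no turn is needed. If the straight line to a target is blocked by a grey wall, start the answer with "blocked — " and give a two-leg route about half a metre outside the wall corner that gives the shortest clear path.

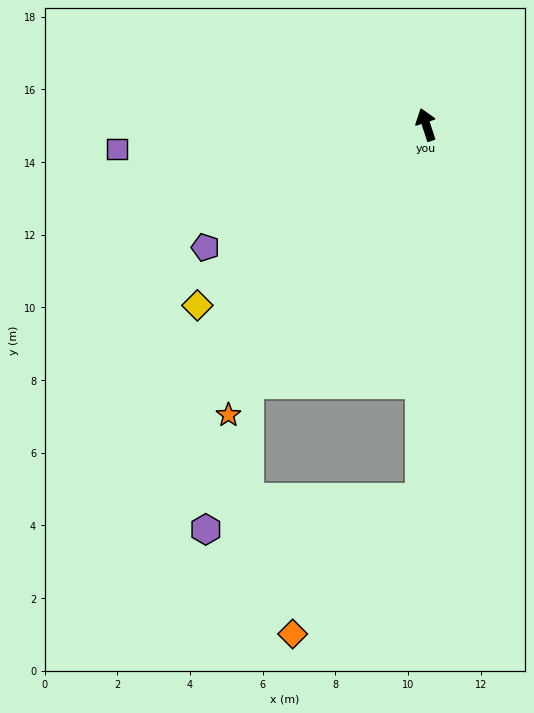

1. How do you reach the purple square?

turn left 76°, forward 8.5 m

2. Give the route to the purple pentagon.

turn left 101°, forward 7.0 m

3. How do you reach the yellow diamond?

turn left 110°, forward 8.0 m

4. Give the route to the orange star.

turn left 128°, forward 9.7 m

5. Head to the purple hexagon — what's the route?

blocked — turn left 161°, forward 10.3 m, then turn right 81°, forward 6.0 m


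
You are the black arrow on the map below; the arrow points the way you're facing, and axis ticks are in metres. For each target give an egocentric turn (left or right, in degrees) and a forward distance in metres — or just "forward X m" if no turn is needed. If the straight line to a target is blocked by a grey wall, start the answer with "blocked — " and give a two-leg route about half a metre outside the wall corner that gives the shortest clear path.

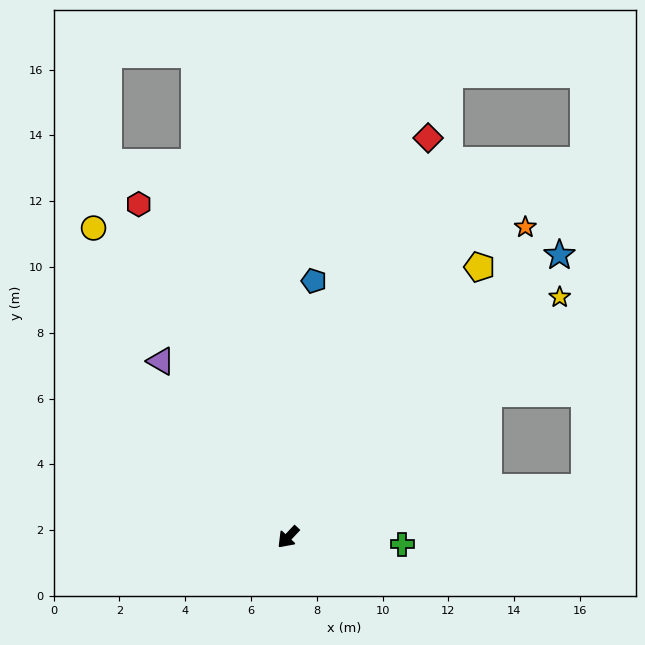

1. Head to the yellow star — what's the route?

turn left 175°, forward 11.0 m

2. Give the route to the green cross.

turn left 130°, forward 3.5 m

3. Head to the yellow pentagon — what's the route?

turn right 172°, forward 10.1 m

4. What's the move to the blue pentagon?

turn right 143°, forward 7.8 m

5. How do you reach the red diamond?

turn right 156°, forward 12.9 m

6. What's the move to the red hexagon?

turn right 113°, forward 11.1 m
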